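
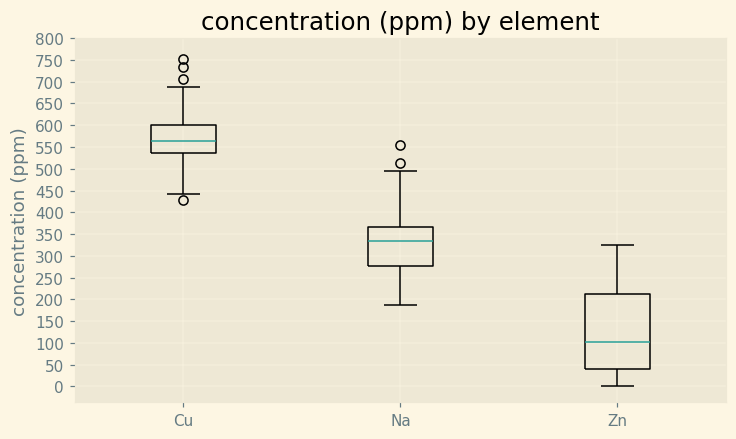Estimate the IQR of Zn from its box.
≈ 150

Q3 ≈ 200, Q1 ≈ 50; IQR ≈ 150.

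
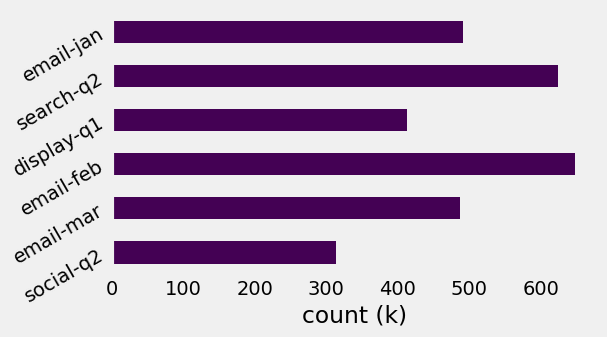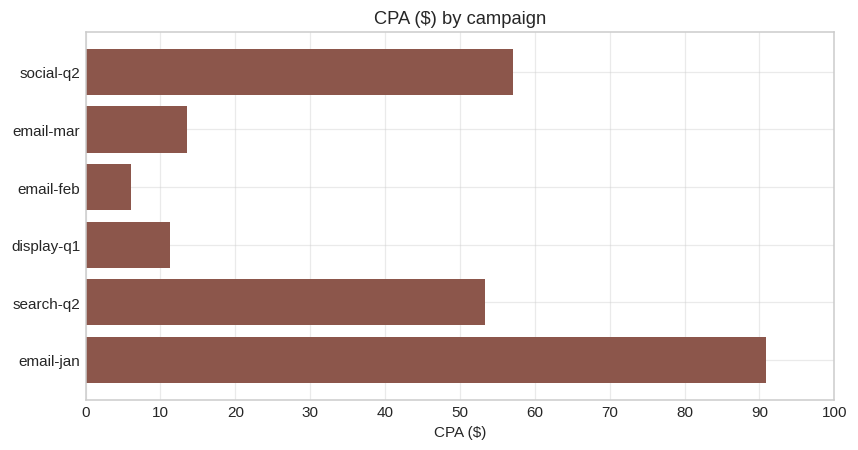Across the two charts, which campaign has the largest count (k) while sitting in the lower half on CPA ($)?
email-feb

Chart 2 median CPA ($) ≈ 30; below-median campaigns: email-mar, email-feb, display-q1. Among those, email-feb has the highest count (k) (≈ 600).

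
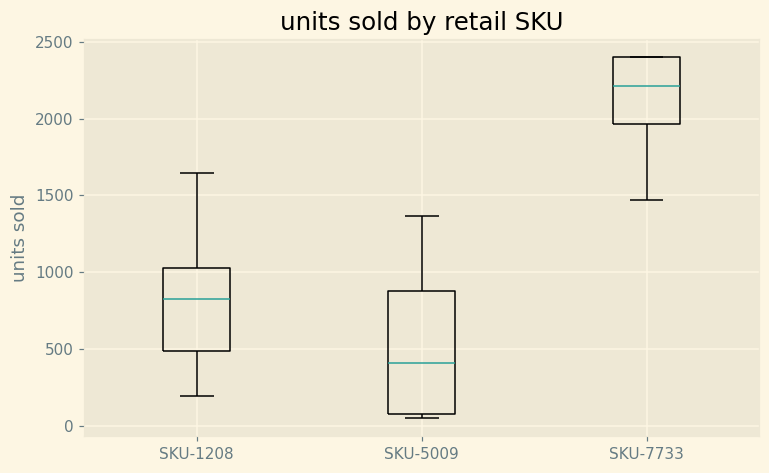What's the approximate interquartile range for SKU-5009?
Q3 ≈ 800, Q1 ≈ 0; IQR ≈ 800.

≈ 800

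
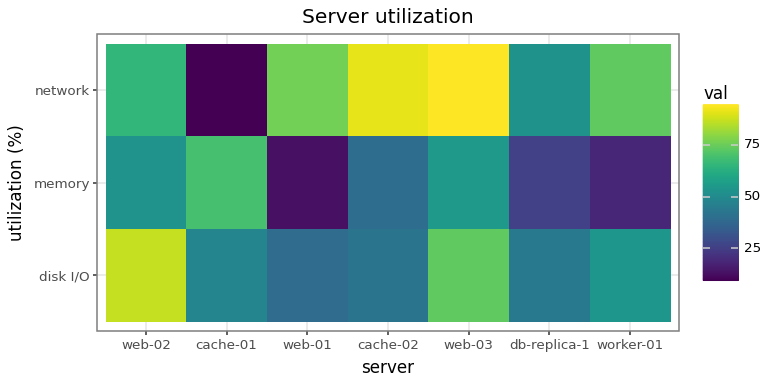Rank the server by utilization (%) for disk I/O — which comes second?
Top 3 for disk I/O: web-02 ≈ 90, web-03 ≈ 70, worker-01 ≈ 50.

web-03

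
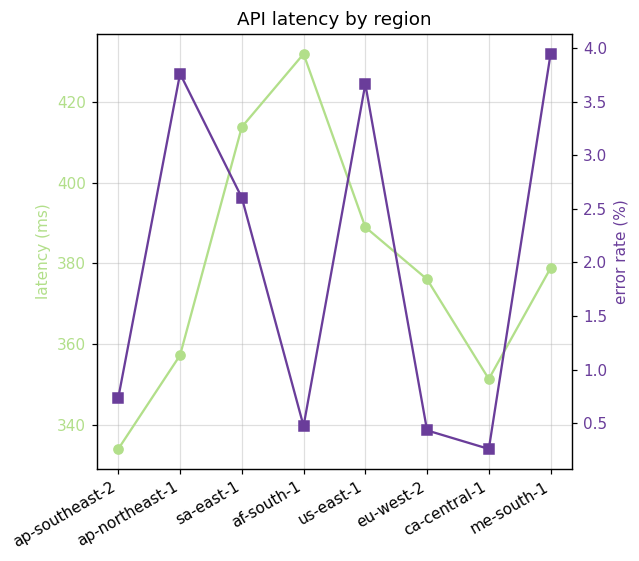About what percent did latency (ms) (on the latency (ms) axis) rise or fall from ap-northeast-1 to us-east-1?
ap-northeast-1 ≈ 360, us-east-1 ≈ 390; (390 − 360) / 360 ≈ +8.3%.

≈ +8.3%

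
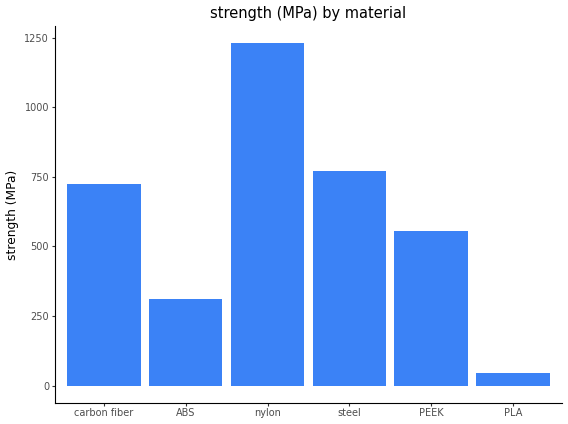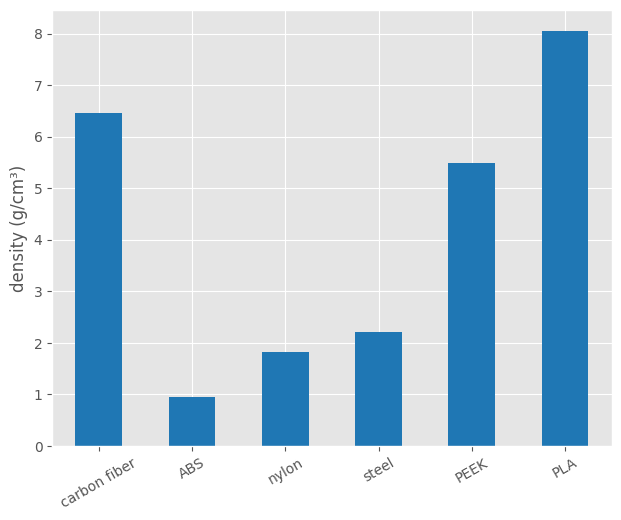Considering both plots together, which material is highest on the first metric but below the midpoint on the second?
nylon

Chart 2 median density (g/cm³) ≈ 4; below-median materials: ABS, nylon, steel. Among those, nylon has the highest strength (MPa) (≈ 1200).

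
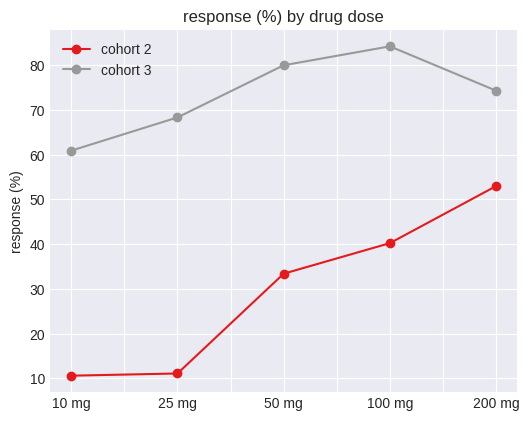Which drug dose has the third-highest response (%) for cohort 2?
Top 4 for cohort 2: 200 mg ≈ 50, 100 mg ≈ 40, 50 mg ≈ 30, 25 mg ≈ 10.

50 mg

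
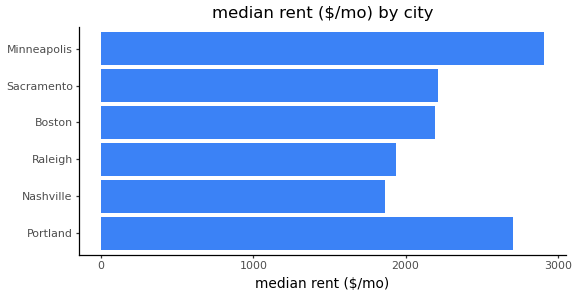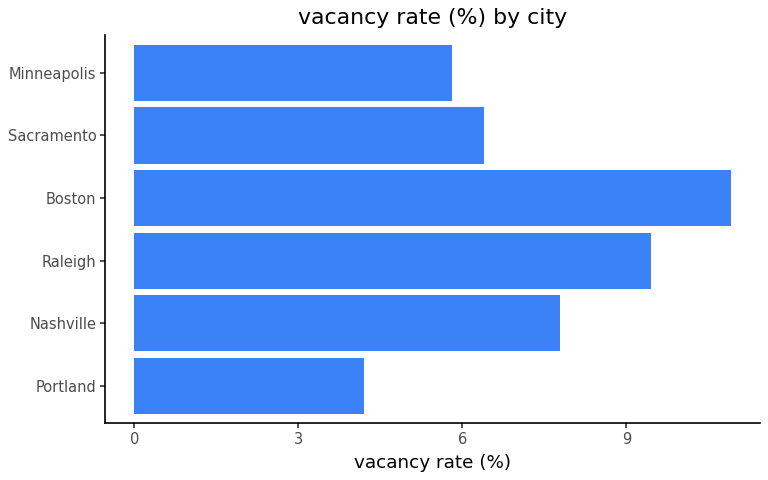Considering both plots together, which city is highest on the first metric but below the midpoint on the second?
Minneapolis

Chart 2 median vacancy rate (%) ≈ 7; below-median cities: Portland, Sacramento, Minneapolis. Among those, Minneapolis has the highest median rent ($/mo) (≈ 3000).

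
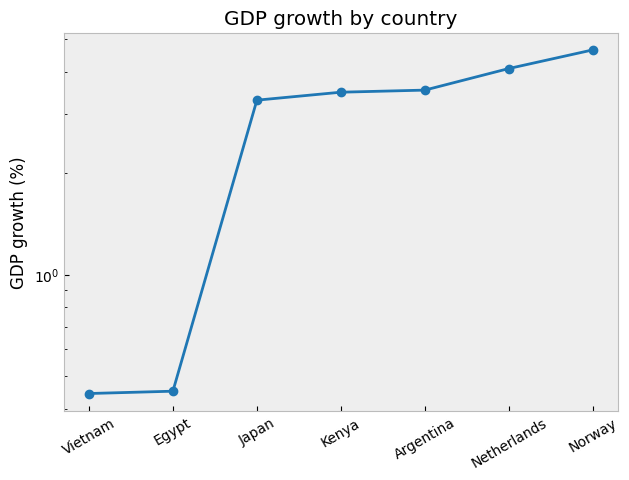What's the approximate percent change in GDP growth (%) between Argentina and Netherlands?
≈ +14.3%

Argentina ≈ 3.5, Netherlands ≈ 4.0; (4.0 − 3.5) / 3.5 ≈ +14.3%.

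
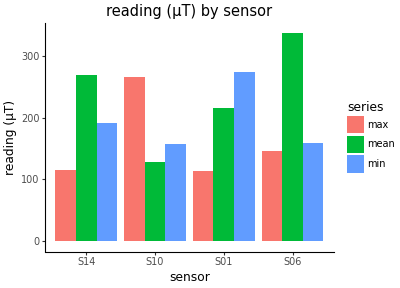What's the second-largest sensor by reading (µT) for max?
Top 3 for max: S10 ≈ 250, S06 ≈ 150, S14 ≈ 100.

S06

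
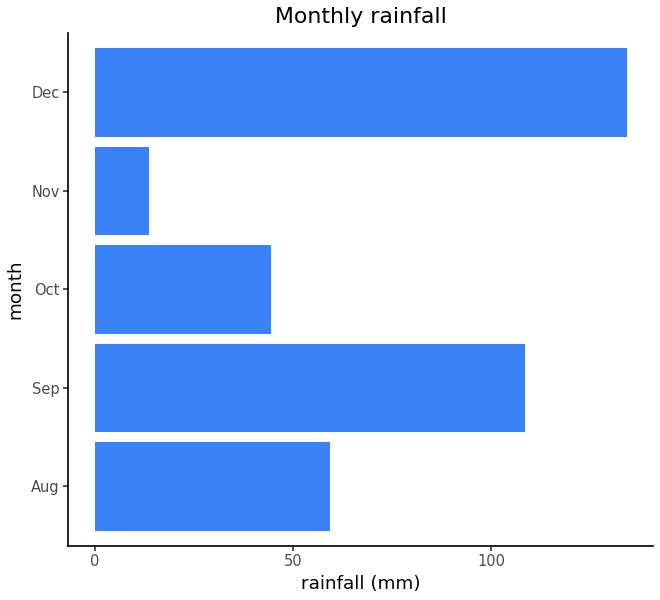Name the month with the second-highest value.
Sep

Top 3: Dec ≈ 140, Sep ≈ 100, Aug ≈ 60.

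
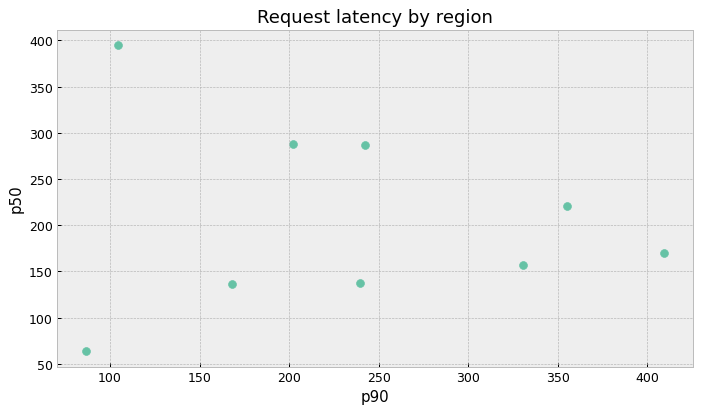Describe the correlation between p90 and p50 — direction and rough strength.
Points are roughly uncorrelated; weak (|r| ≈ 0.1).

no clear correlation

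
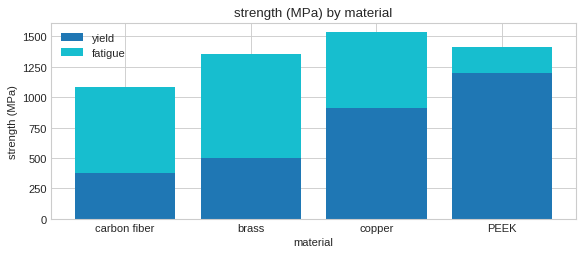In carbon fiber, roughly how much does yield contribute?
yield top ≈ 400, bottom ≈ 0; segment ≈ 400.

≈ 400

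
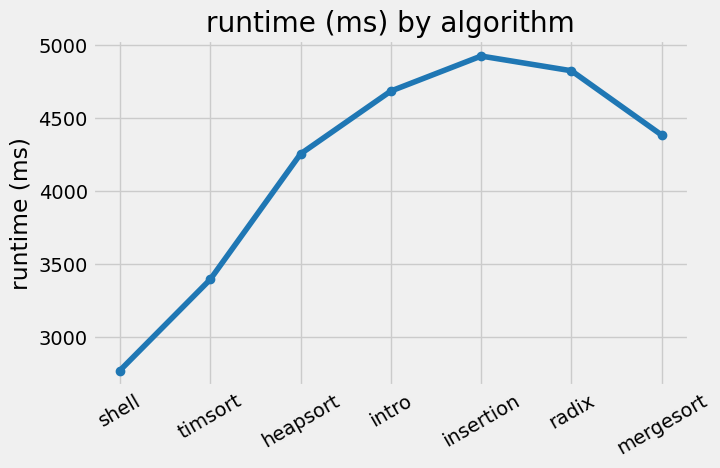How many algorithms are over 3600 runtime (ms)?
5

Above 3600: heapsort, intro, insertion, radix, mergesort.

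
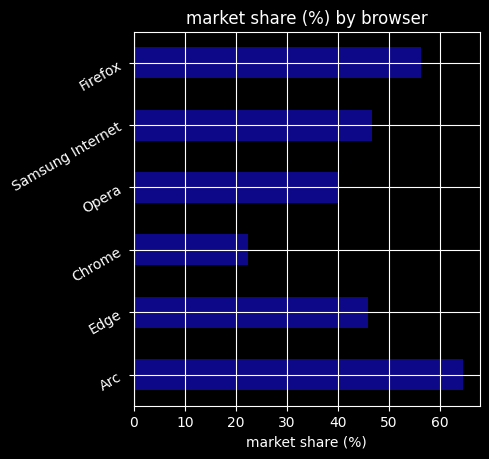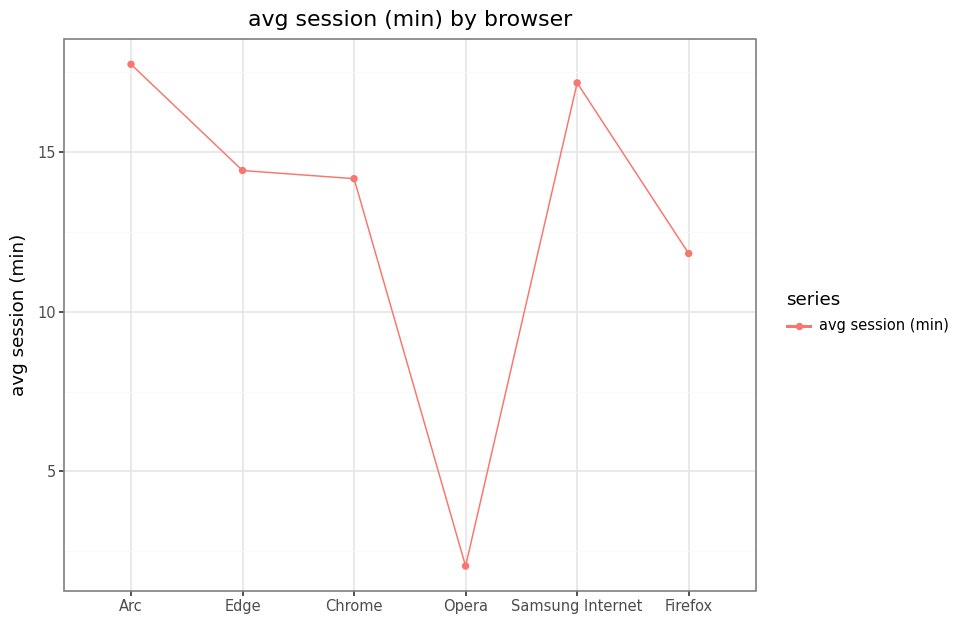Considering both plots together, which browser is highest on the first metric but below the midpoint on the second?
Chart 2 median avg session (min) ≈ 14; below-median browsers: Chrome, Opera, Firefox. Among those, Firefox has the highest market share (%) (≈ 60).

Firefox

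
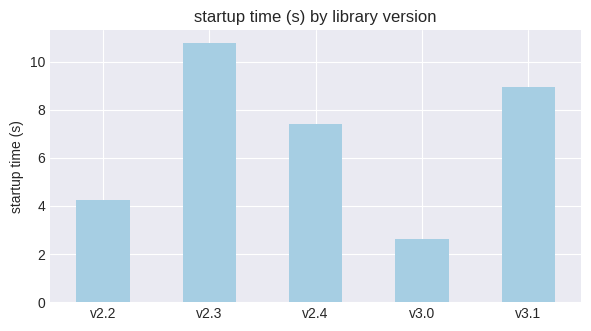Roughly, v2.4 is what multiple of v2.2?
≈ 1.75×

v2.4 ≈ 7, v2.2 ≈ 4; 7/4 ≈ 1.75.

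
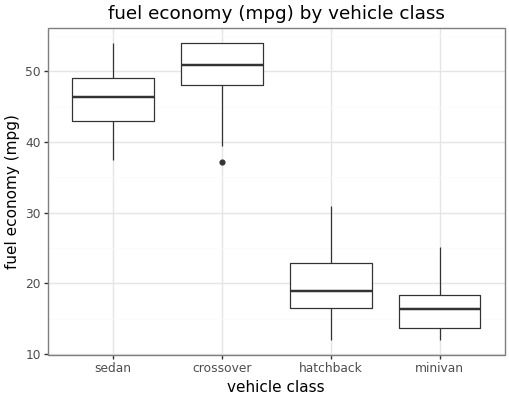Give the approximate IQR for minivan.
Q3 ≈ 20, Q1 ≈ 15; IQR ≈ 5.

≈ 5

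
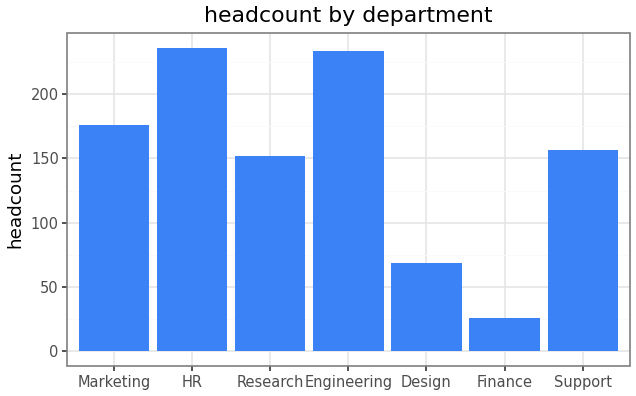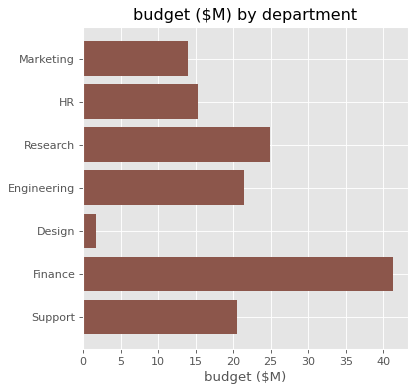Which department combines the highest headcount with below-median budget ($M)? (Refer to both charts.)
HR

Chart 2 median budget ($M) ≈ 20; below-median departments: Marketing, HR, Design. Among those, HR has the highest headcount (≈ 225).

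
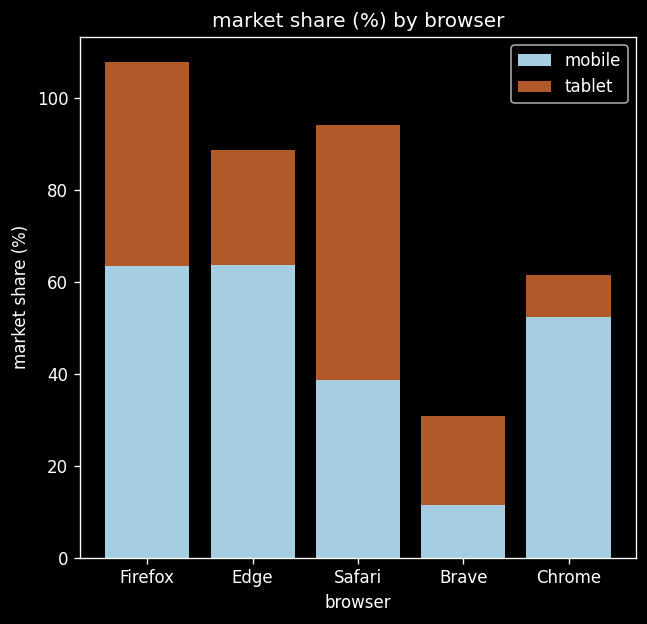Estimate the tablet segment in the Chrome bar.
tablet top ≈ 60, bottom ≈ 50; segment ≈ 10.

≈ 10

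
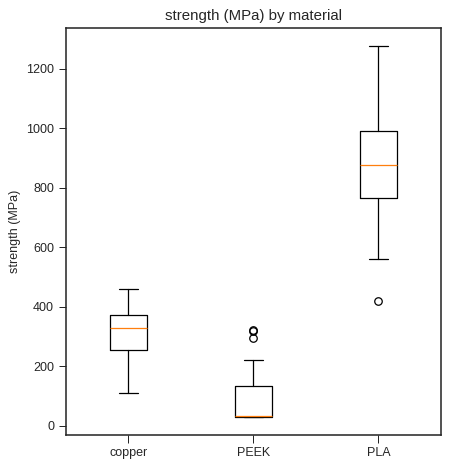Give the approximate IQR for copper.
≈ 100

Q3 ≈ 400, Q1 ≈ 300; IQR ≈ 100.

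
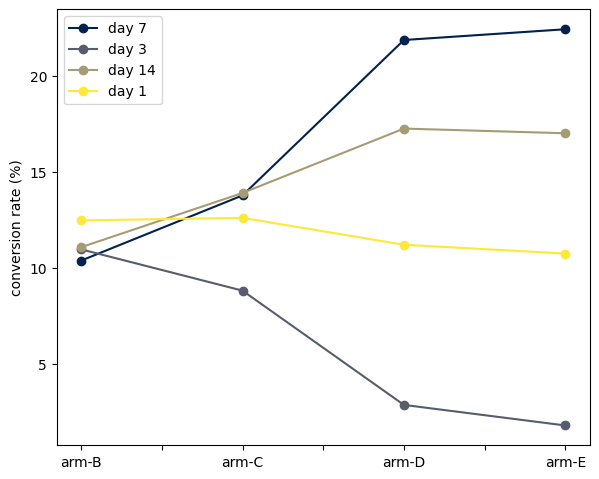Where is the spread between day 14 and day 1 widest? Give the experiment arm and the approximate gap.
arm-E: day 14 ≈ 18, day 1 ≈ 10 → gap ≈ 8. Next-largest (arm-D) is only ≈ 6.

arm-E, ≈ 8 %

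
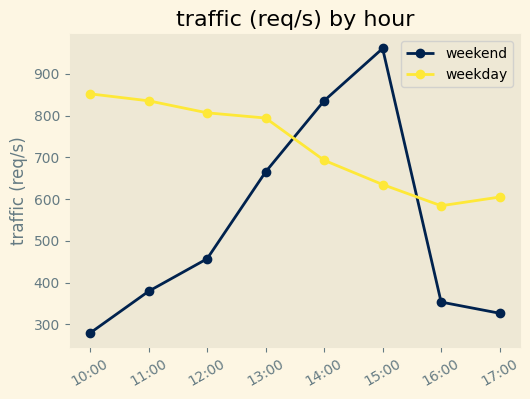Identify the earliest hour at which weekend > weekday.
14:00

13:00: weekend ≈ 700 vs weekday ≈ 800 (not yet); 14:00: weekend ≈ 800 vs weekday ≈ 700 (first crossover).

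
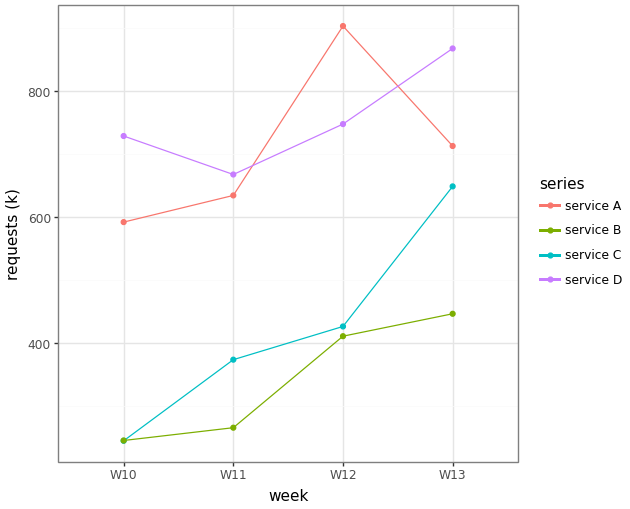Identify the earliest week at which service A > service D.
W11: service A ≈ 600 vs service D ≈ 700 (not yet); W12: service A ≈ 900 vs service D ≈ 700 (first crossover).

W12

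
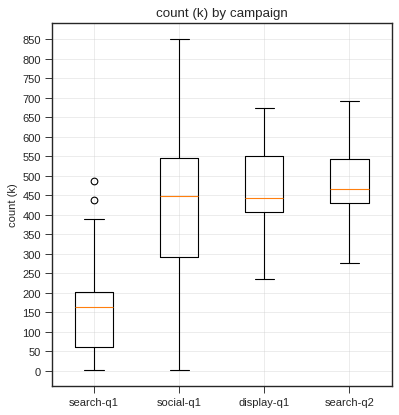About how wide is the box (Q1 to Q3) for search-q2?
≈ 100

Q3 ≈ 550, Q1 ≈ 450; IQR ≈ 100.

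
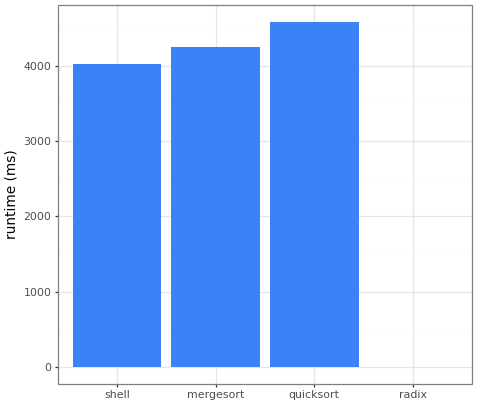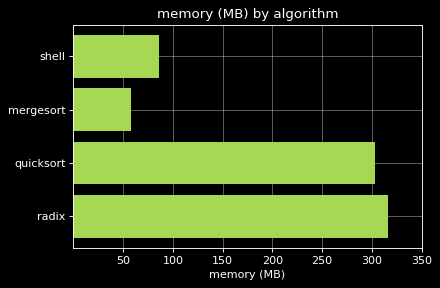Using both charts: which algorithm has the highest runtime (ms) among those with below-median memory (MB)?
mergesort

Chart 2 median memory (MB) ≈ 200; below-median algorithms: shell, mergesort. Among those, mergesort has the highest runtime (ms) (≈ 4500).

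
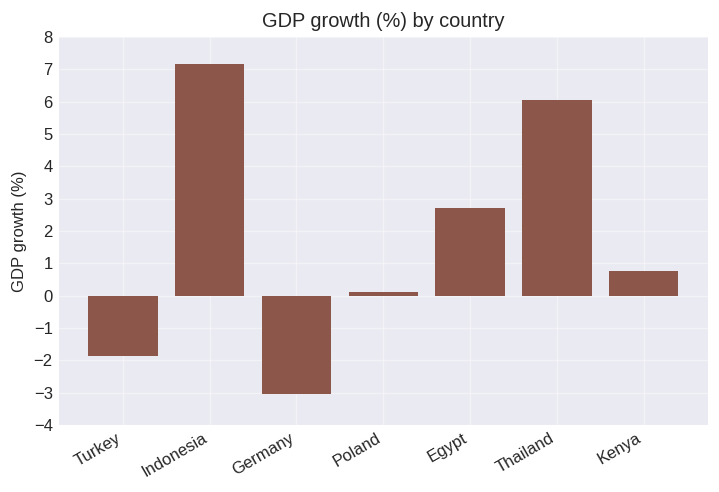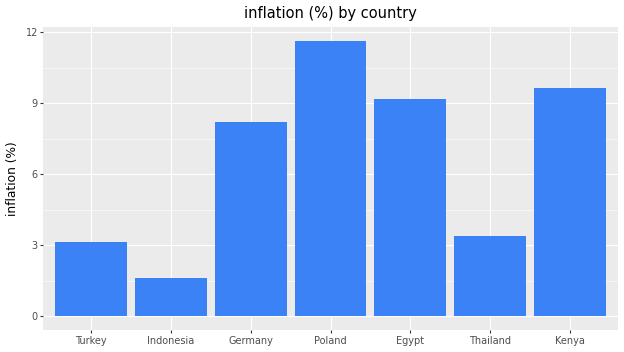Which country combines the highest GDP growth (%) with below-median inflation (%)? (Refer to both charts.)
Indonesia

Chart 2 median inflation (%) ≈ 8; below-median countries: Turkey, Indonesia, Thailand. Among those, Indonesia has the highest GDP growth (%) (≈ 7).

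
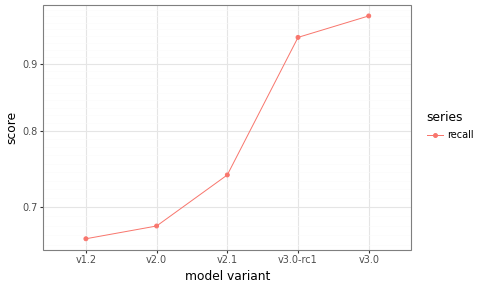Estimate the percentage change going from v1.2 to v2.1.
≈ +15.4%

v1.2 ≈ 0.65, v2.1 ≈ 0.75; (0.75 − 0.65) / 0.65 ≈ +15.4%.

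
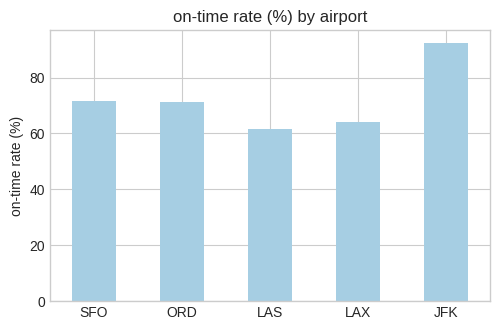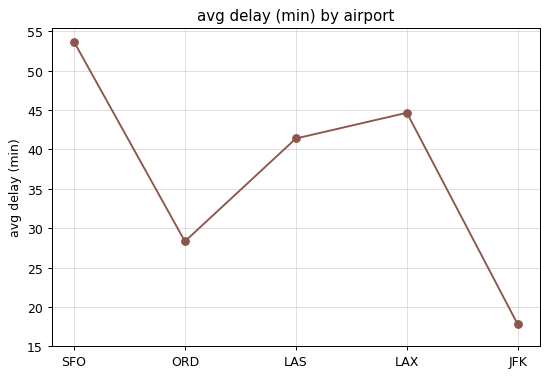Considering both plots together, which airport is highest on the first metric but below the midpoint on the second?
JFK

Chart 2 median avg delay (min) ≈ 40; below-median airports: ORD, JFK. Among those, JFK has the highest on-time rate (%) (≈ 90).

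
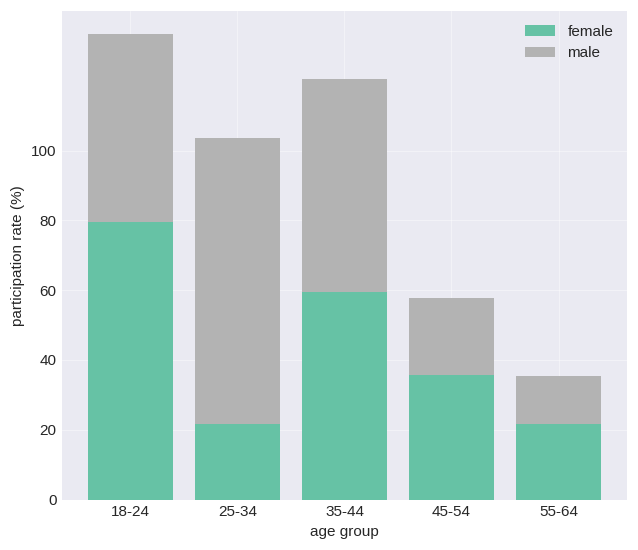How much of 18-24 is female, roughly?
female top ≈ 80, bottom ≈ 0; segment ≈ 80.

≈ 80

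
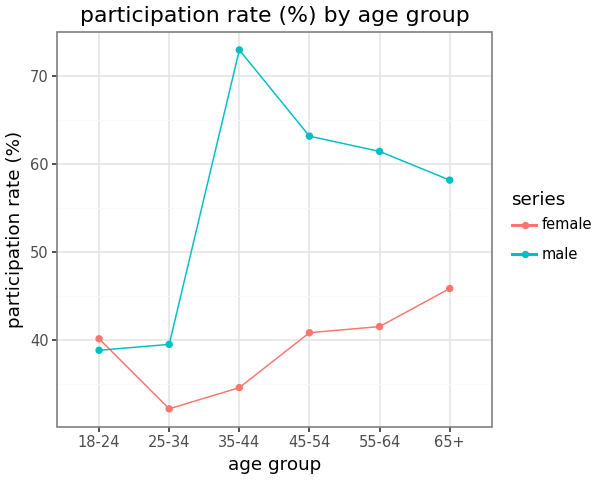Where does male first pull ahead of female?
18-24: male ≈ 40 vs female ≈ 40 (not yet); 25-34: male ≈ 40 vs female ≈ 30 (first crossover).

25-34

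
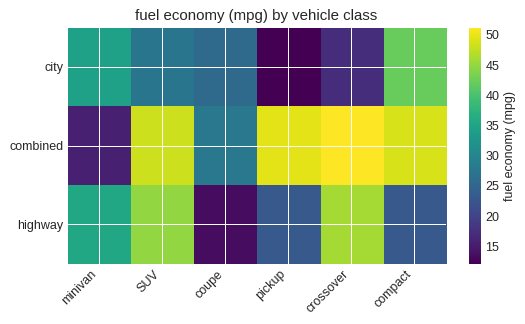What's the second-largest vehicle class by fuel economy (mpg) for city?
minivan

Top 3 for city: compact ≈ 40, minivan ≈ 35, SUV ≈ 25.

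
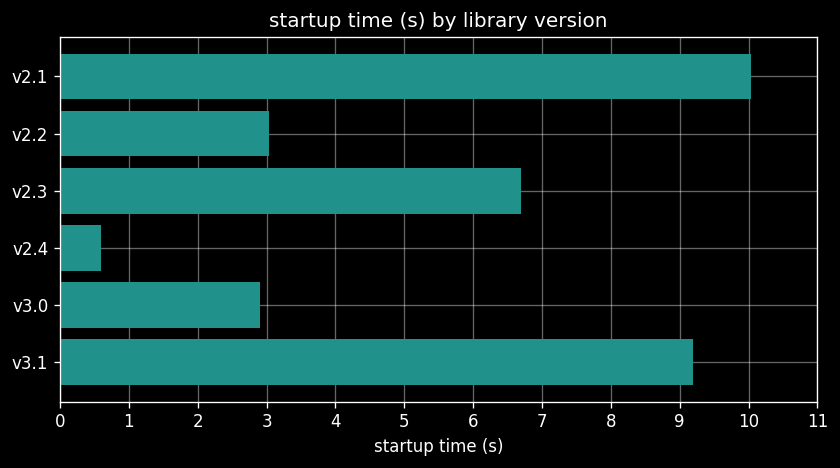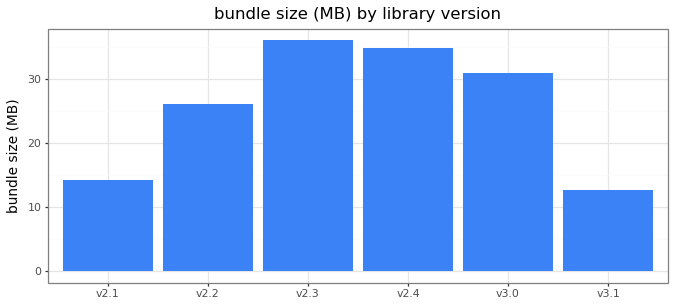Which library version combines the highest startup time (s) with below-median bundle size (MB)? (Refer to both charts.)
v2.1

Chart 2 median bundle size (MB) ≈ 30; below-median library versions: v2.1, v2.2, v3.1. Among those, v2.1 has the highest startup time (s) (≈ 10).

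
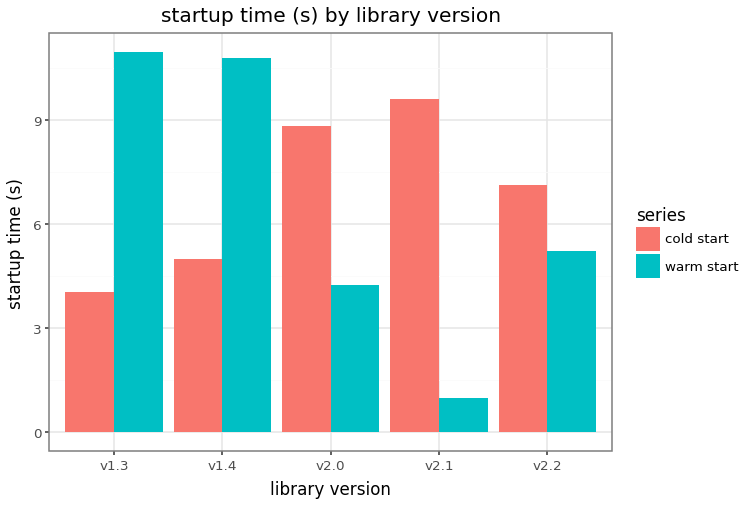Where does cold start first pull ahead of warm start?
v2.0

v1.4: cold start ≈ 5 vs warm start ≈ 11 (not yet); v2.0: cold start ≈ 9 vs warm start ≈ 4 (first crossover).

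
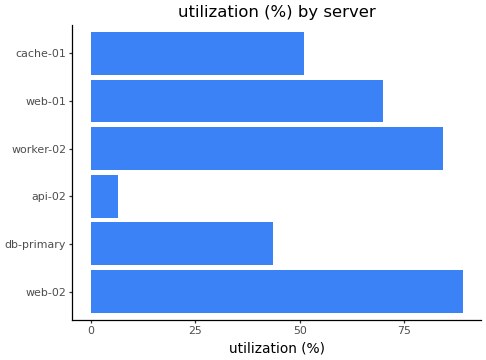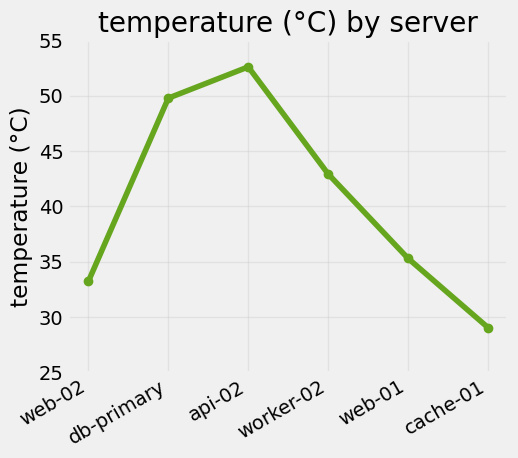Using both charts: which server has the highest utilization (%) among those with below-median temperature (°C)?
web-02

Chart 2 median temperature (°C) ≈ 40; below-median servers: web-02, web-01, cache-01. Among those, web-02 has the highest utilization (%) (≈ 90).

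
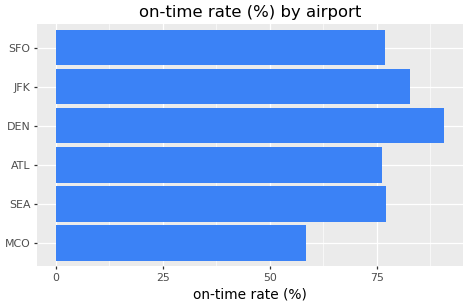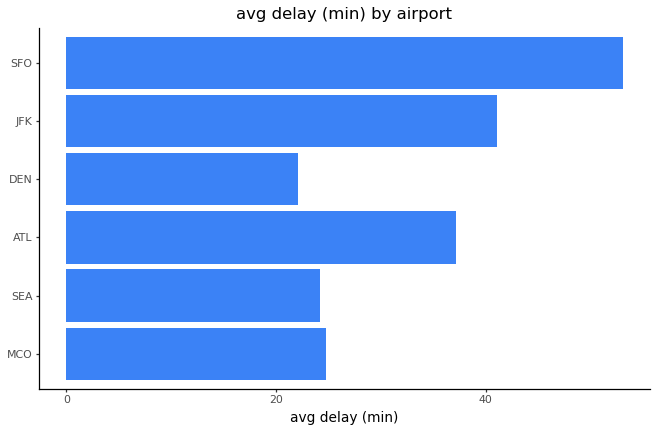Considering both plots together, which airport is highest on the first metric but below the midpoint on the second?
DEN

Chart 2 median avg delay (min) ≈ 30; below-median airports: MCO, SEA, DEN. Among those, DEN has the highest on-time rate (%) (≈ 90).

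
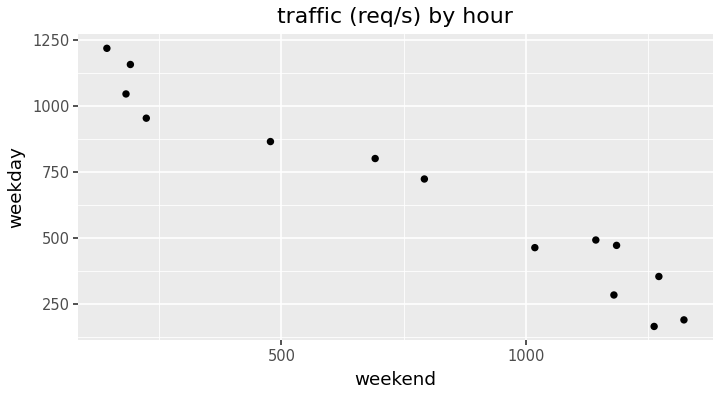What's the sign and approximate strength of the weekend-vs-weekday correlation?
Points are negatively correlated; strong (|r| ≈ 1.0).

negative, strong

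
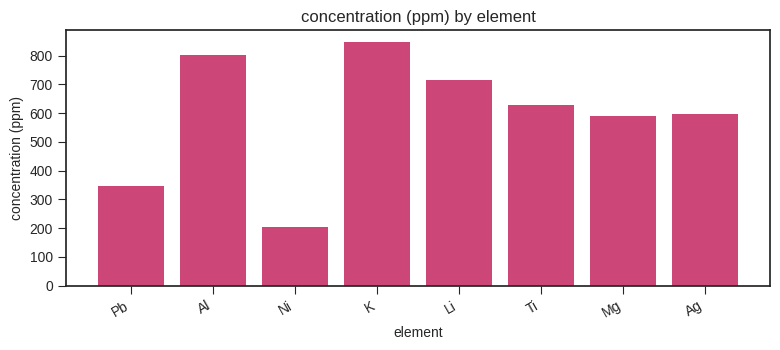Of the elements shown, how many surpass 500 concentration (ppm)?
6

Above 500: Al, K, Li, Ti, Mg, Ag.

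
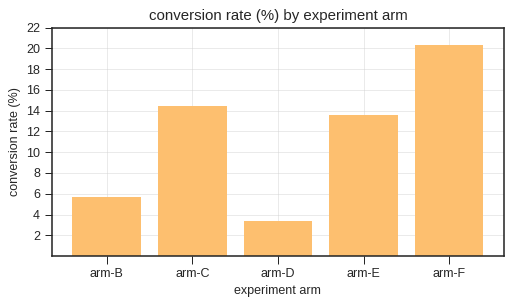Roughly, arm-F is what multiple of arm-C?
arm-F ≈ 20, arm-C ≈ 14; 20/14 ≈ 1.43.

≈ 1.43×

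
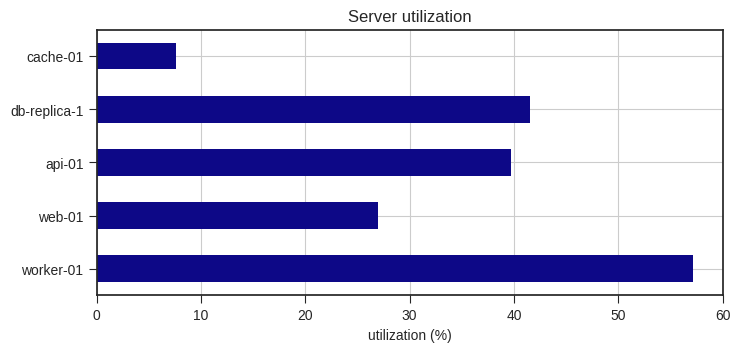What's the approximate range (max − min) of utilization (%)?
≈ 45

Max worker-01 ≈ 55, min cache-01 ≈ 10; range ≈ 45.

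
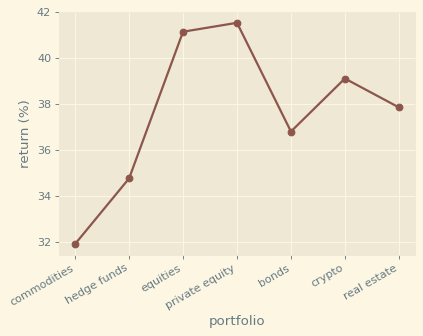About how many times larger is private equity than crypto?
private equity ≈ 42, crypto ≈ 39; 42/39 ≈ 1.08.

≈ 1.08×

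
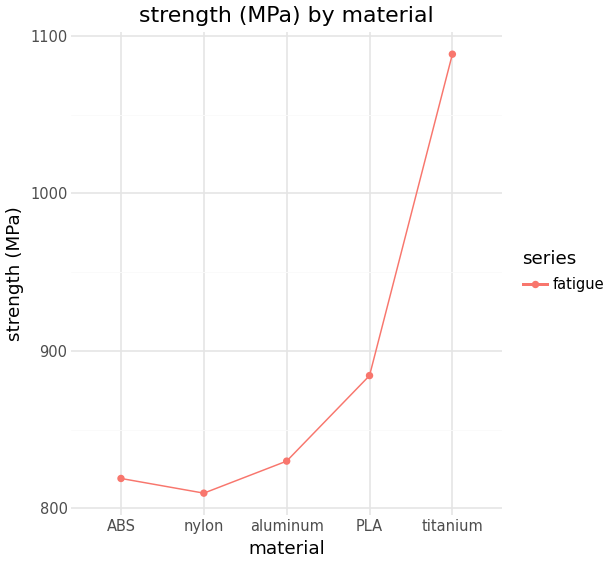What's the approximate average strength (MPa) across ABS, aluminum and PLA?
(825 + 825 + 875) / 3 ≈ 842.

≈ 842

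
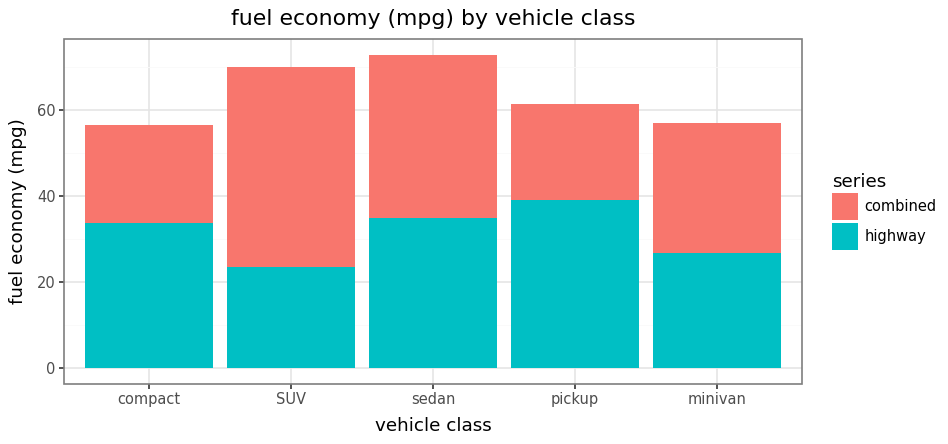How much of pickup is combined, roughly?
≈ 20

combined top ≈ 60, bottom ≈ 40; segment ≈ 20.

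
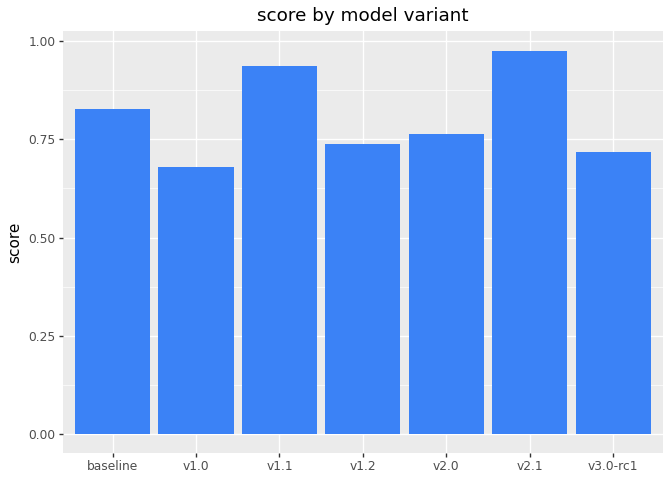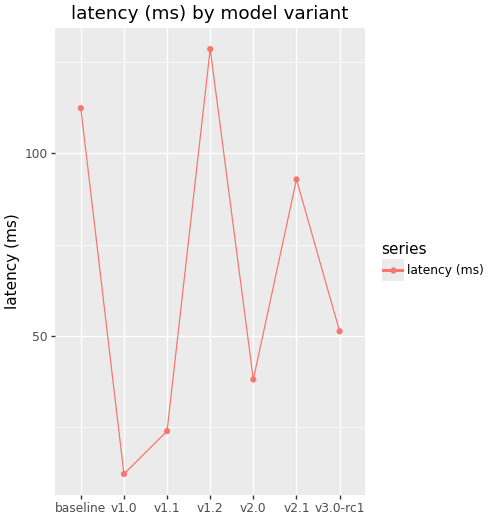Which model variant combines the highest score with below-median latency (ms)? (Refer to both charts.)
Chart 2 median latency (ms) ≈ 60; below-median model variants: v1.0, v1.1, v2.0. Among those, v1.1 has the highest score (≈ 0.9).

v1.1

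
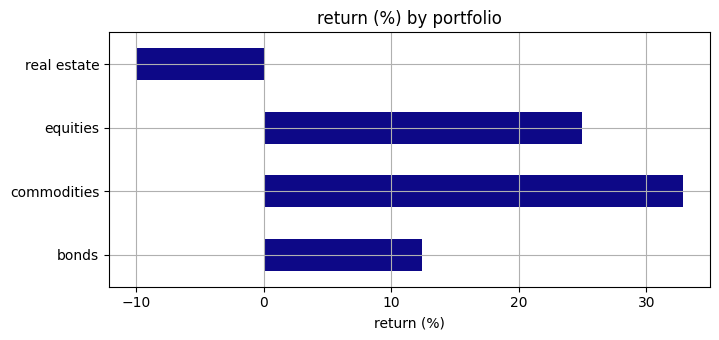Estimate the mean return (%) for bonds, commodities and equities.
(10 + 35 + 25) / 3 ≈ 23.

≈ 23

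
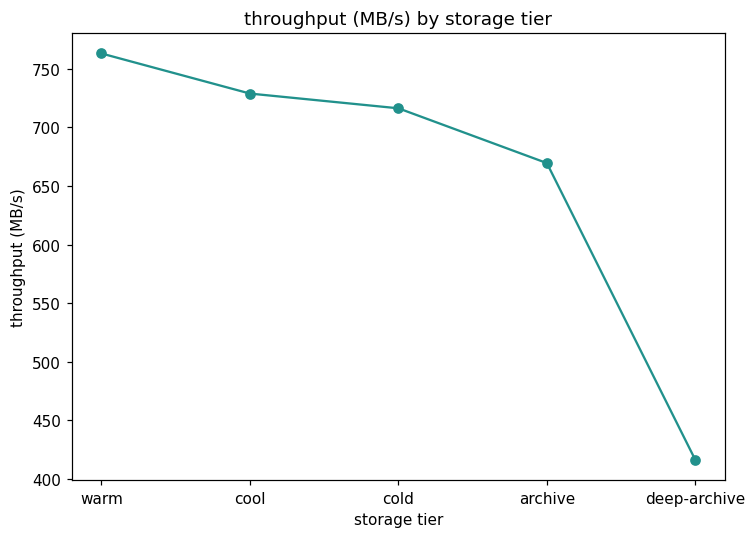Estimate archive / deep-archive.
≈ 1.62×

archive ≈ 650, deep-archive ≈ 400; 650/400 ≈ 1.62.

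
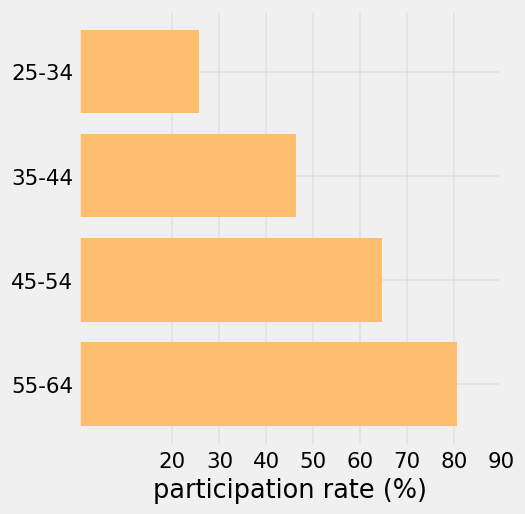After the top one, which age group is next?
45-54

Top 3: 55-64 ≈ 80, 45-54 ≈ 60, 35-44 ≈ 50.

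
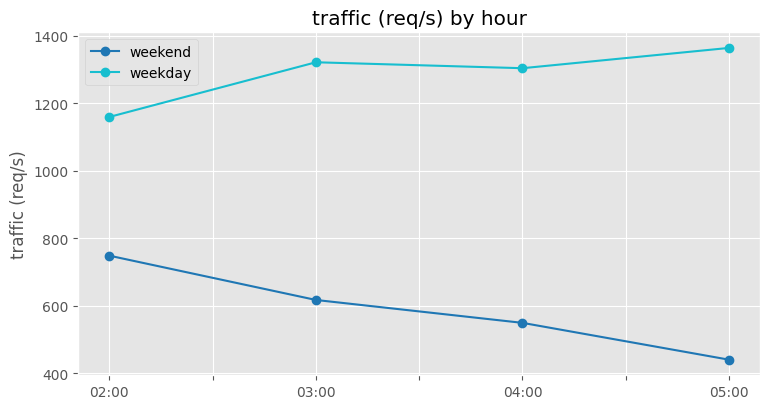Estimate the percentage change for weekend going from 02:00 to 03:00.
≈ -14.3%

02:00 ≈ 700, 03:00 ≈ 600; (600 − 700) / 700 ≈ -14.3%.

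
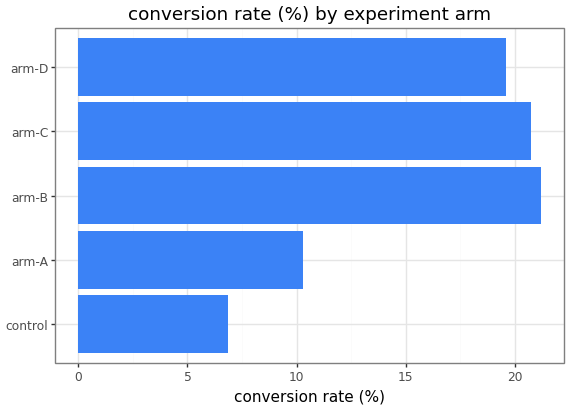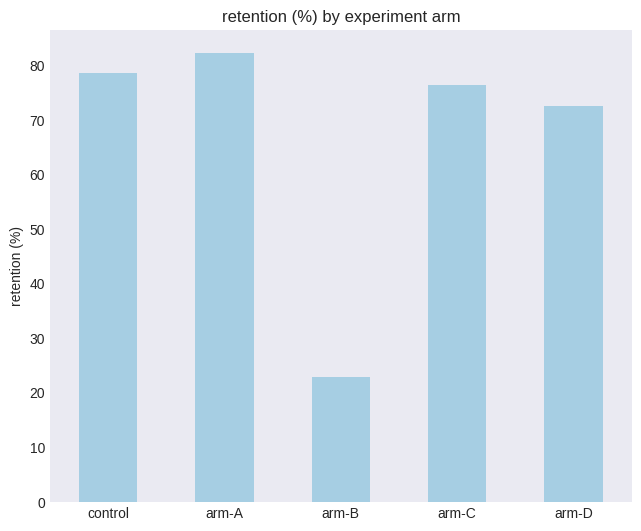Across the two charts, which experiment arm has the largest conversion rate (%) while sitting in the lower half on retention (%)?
arm-B

Chart 2 median retention (%) ≈ 80; below-median experiment arms: arm-B, arm-D. Among those, arm-B has the highest conversion rate (%) (≈ 22).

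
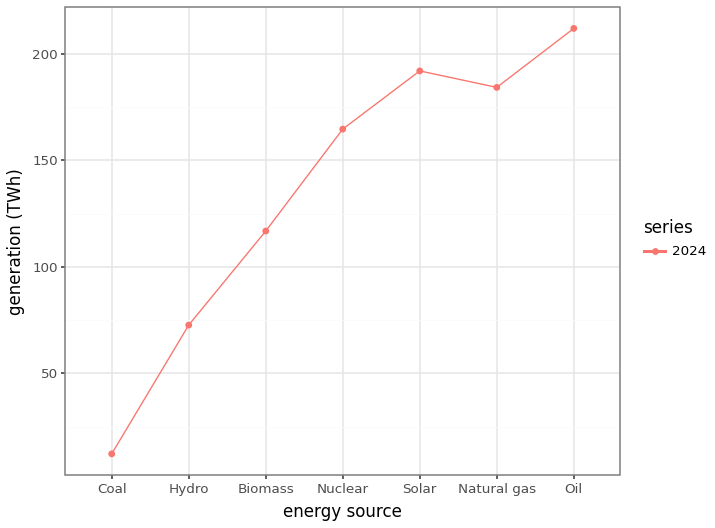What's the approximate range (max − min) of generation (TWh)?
Max Oil ≈ 220, min Coal ≈ 20; range ≈ 200.

≈ 200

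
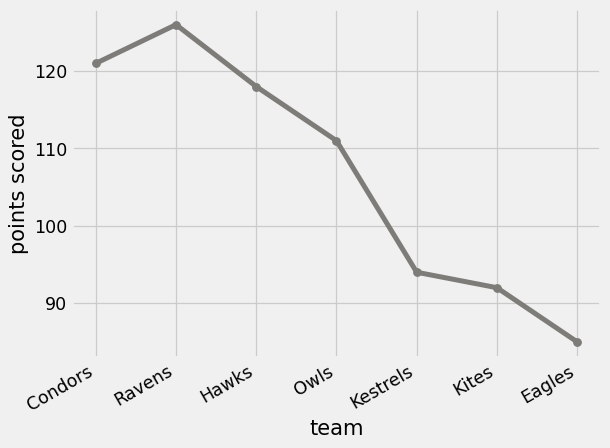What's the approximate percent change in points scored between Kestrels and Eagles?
≈ -10.5%

Kestrels ≈ 95, Eagles ≈ 85; (85 − 95) / 95 ≈ -10.5%.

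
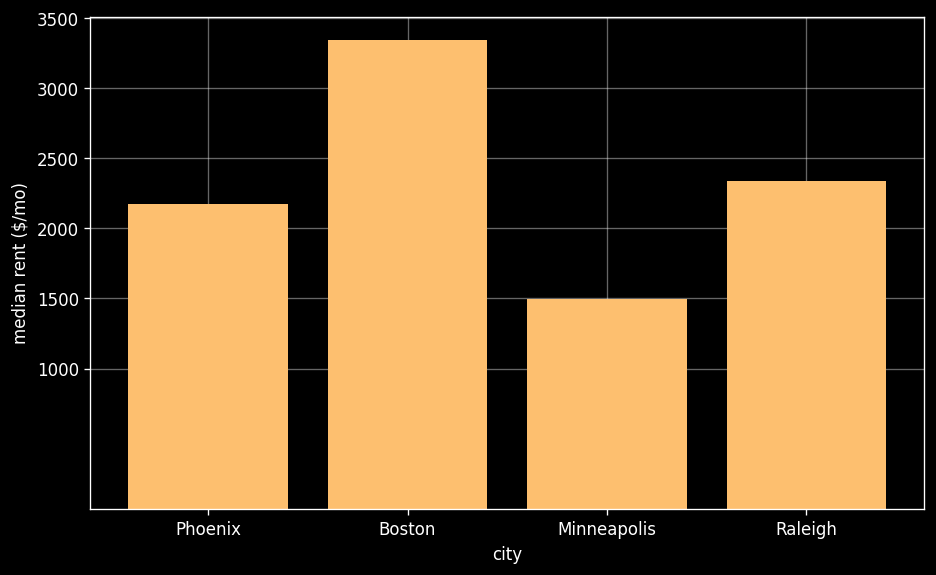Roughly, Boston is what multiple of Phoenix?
≈ 1.75×

Boston ≈ 3500, Phoenix ≈ 2000; 3500/2000 ≈ 1.75.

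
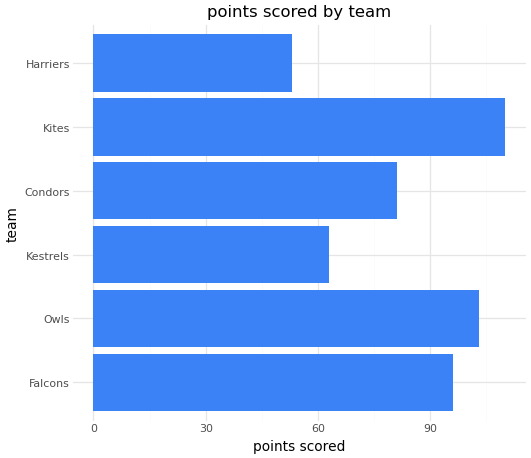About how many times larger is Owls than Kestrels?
≈ 1.67×

Owls ≈ 100, Kestrels ≈ 60; 100/60 ≈ 1.67.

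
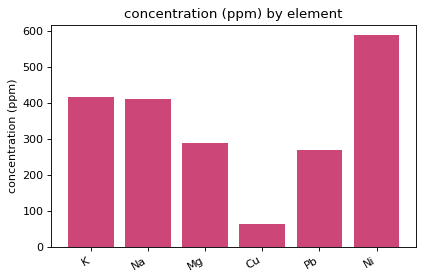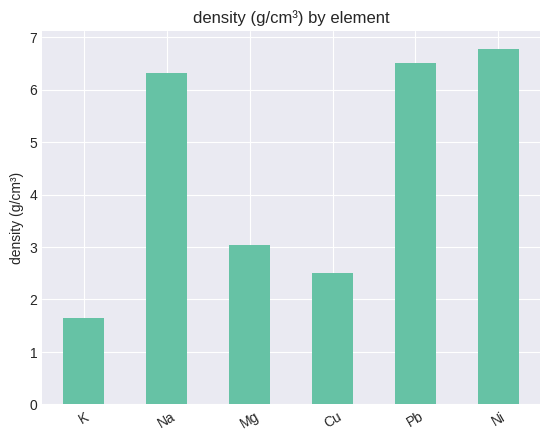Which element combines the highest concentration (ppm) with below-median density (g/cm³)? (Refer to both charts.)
K

Chart 2 median density (g/cm³) ≈ 5; below-median elements: K, Mg, Cu. Among those, K has the highest concentration (ppm) (≈ 400).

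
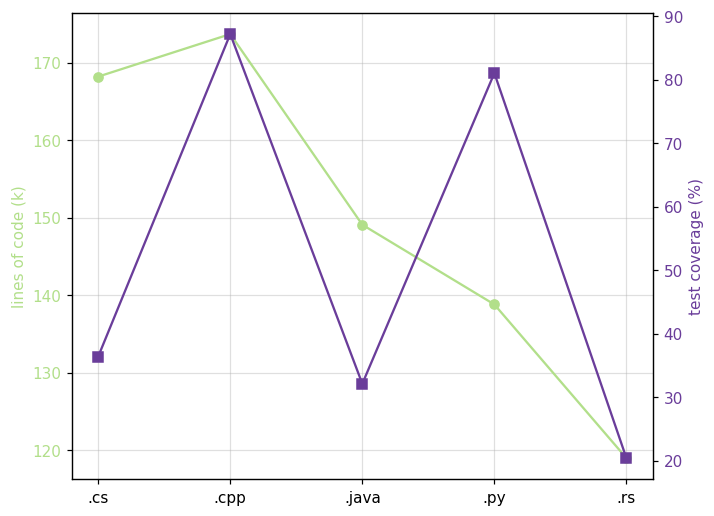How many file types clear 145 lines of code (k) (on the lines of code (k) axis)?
3

Above 145: .cs, .cpp, .java.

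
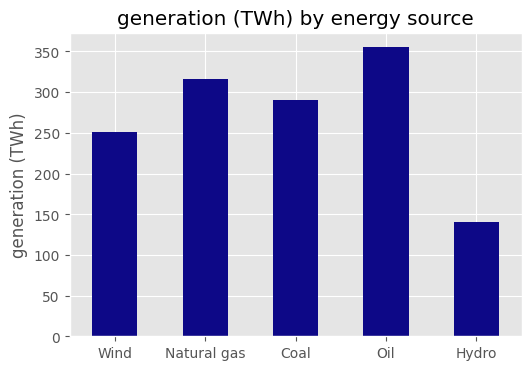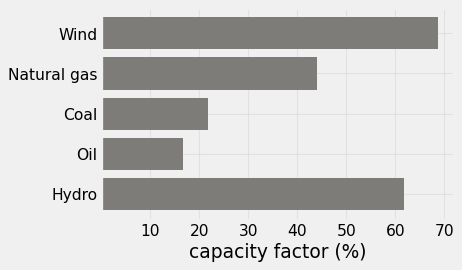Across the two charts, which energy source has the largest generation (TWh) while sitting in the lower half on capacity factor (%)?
Oil

Chart 2 median capacity factor (%) ≈ 40; below-median energy sources: Coal, Oil. Among those, Oil has the highest generation (TWh) (≈ 350).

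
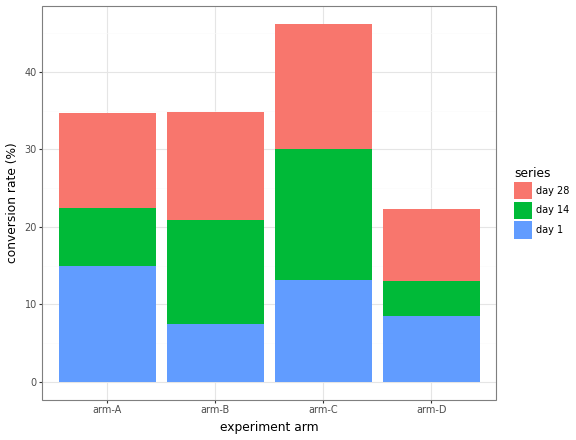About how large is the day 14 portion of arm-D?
≈ 5

day 14 top ≈ 15, bottom ≈ 10; segment ≈ 5.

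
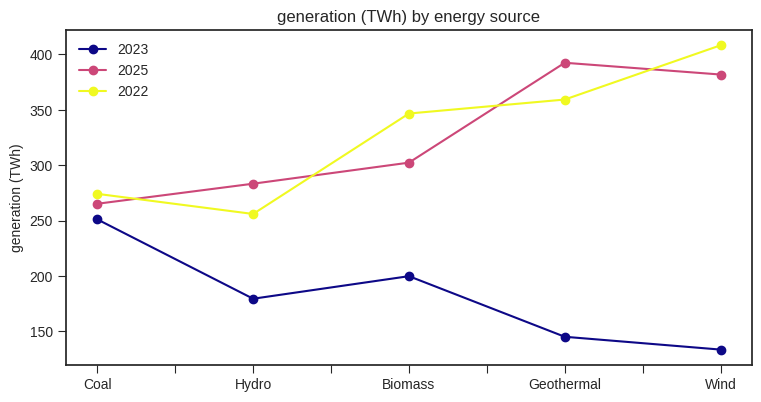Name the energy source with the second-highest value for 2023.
Biomass

Top 3 for 2023: Coal ≈ 250, Biomass ≈ 200, Hydro ≈ 175.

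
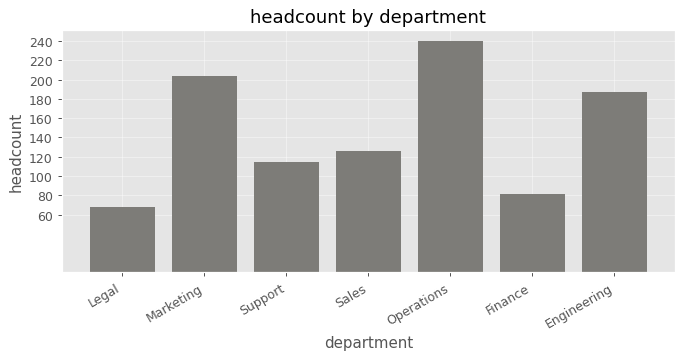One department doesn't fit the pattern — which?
Operations ≈ 240; the rest sit between ≈ 60 and ≈ 200.

Operations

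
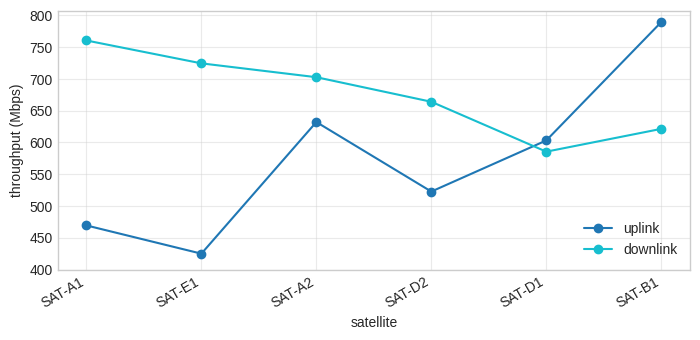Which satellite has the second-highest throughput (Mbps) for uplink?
SAT-A2

Top 3 for uplink: SAT-B1 ≈ 800, SAT-A2 ≈ 650, SAT-D1 ≈ 600.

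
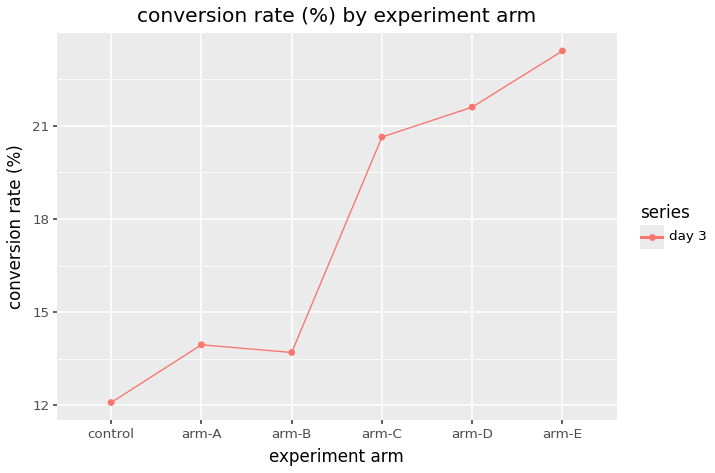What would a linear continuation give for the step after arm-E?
≈ 24

Last three: 21, 22, 23 → slope ≈ 1/step → next ≈ 24.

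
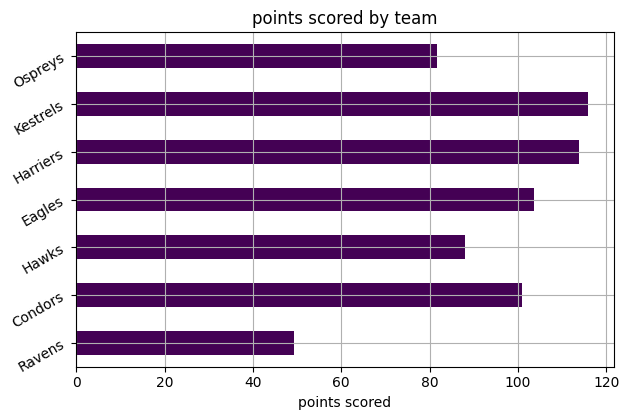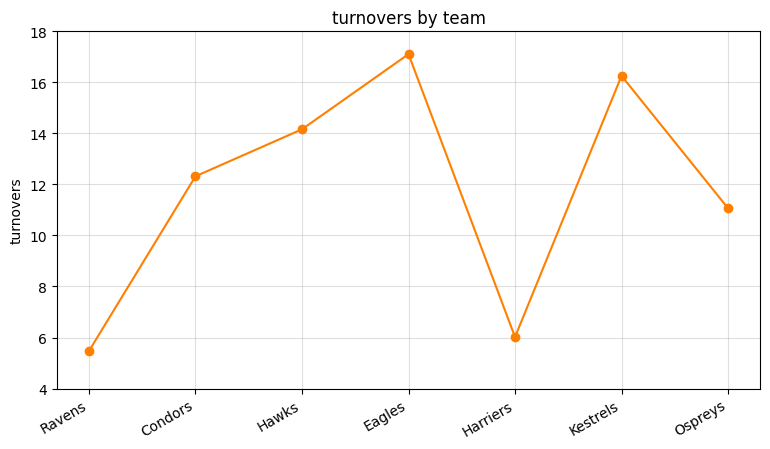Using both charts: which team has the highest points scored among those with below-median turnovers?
Harriers

Chart 2 median turnovers ≈ 12; below-median teams: Ravens, Harriers, Ospreys. Among those, Harriers has the highest points scored (≈ 120).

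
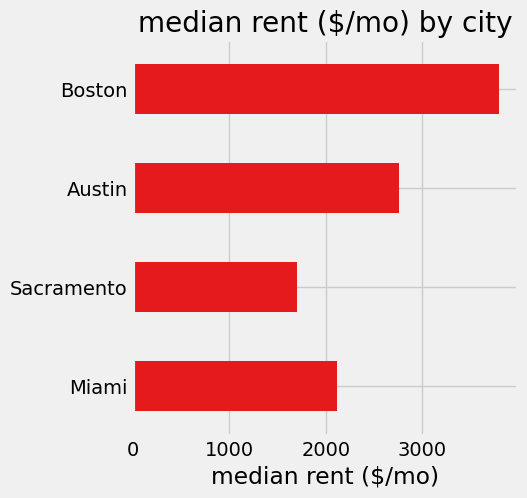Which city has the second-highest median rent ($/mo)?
Top 3: Boston ≈ 4000, Austin ≈ 3000, Miami ≈ 2000.

Austin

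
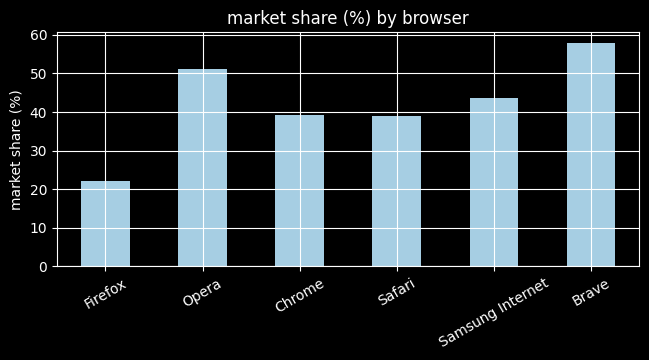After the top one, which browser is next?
Top 3: Brave ≈ 60, Opera ≈ 50, Samsung Internet ≈ 45.

Opera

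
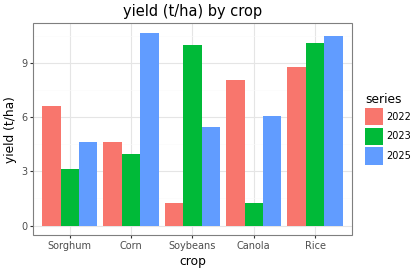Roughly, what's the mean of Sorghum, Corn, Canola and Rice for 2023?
(3 + 4 + 1 + 10) / 4 ≈ 4.

≈ 4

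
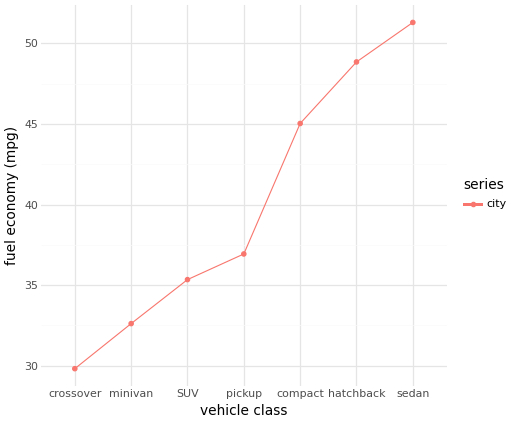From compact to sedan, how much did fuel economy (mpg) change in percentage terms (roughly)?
compact ≈ 46, sedan ≈ 52; (52 − 46) / 46 ≈ +13%.

≈ +13%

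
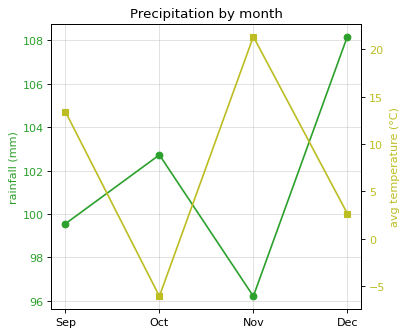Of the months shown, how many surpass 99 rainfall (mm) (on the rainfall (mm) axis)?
3

Above 99: Sep, Oct, Dec.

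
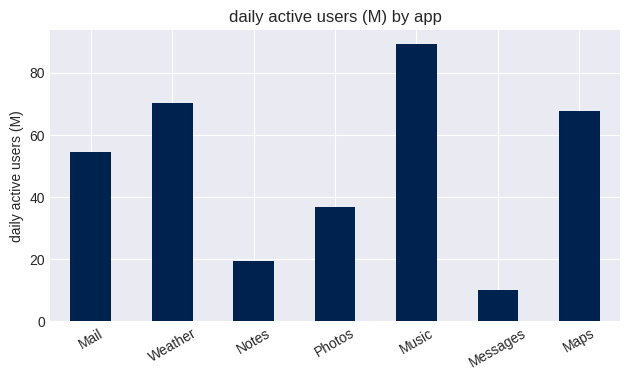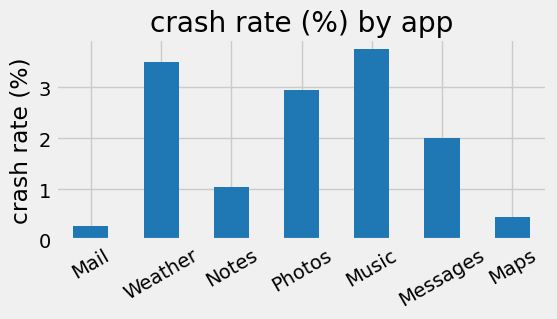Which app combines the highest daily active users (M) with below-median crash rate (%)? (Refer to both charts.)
Chart 2 median crash rate (%) ≈ 2; below-median apps: Mail, Notes, Maps. Among those, Maps has the highest daily active users (M) (≈ 70).

Maps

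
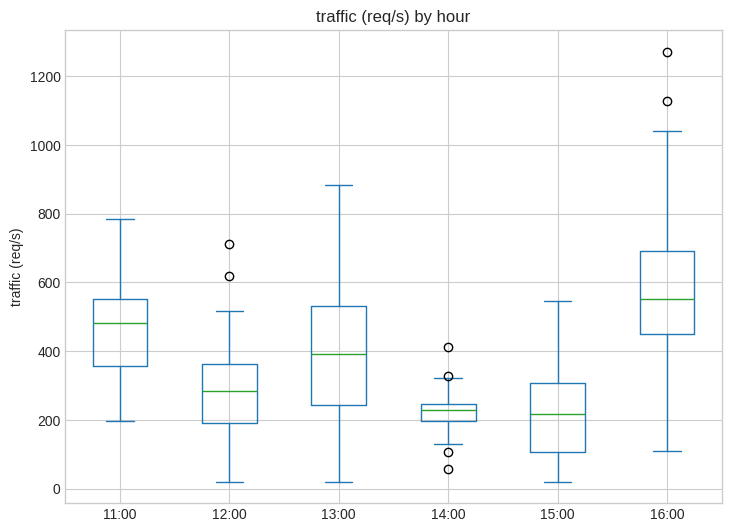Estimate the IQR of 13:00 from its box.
Q3 ≈ 550, Q1 ≈ 250; IQR ≈ 300.

≈ 300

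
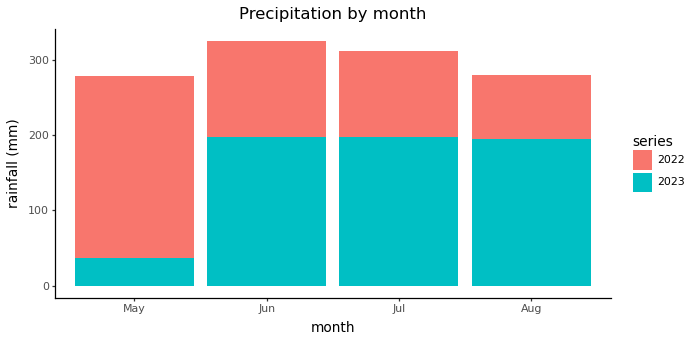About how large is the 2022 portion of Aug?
≈ 100

2022 top ≈ 300, bottom ≈ 200; segment ≈ 100.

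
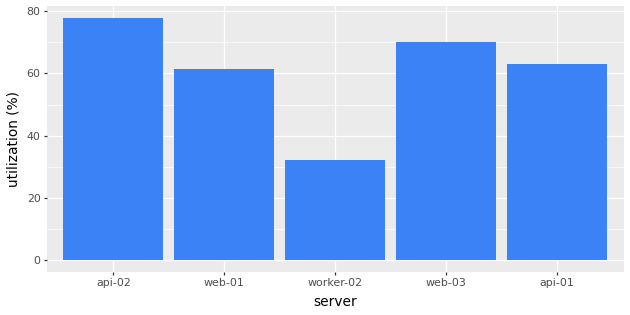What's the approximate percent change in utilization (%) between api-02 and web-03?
api-02 ≈ 80, web-03 ≈ 70; (70 − 80) / 80 ≈ -12.5%.

≈ -12.5%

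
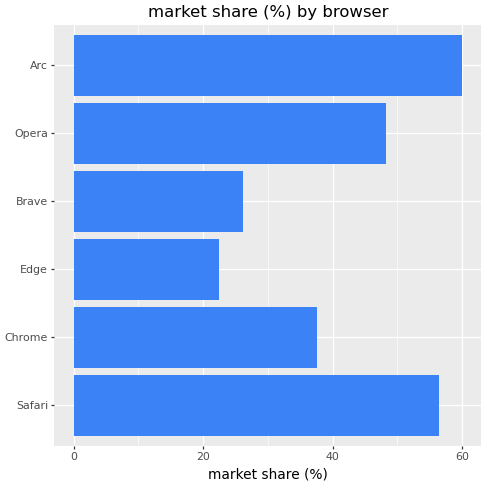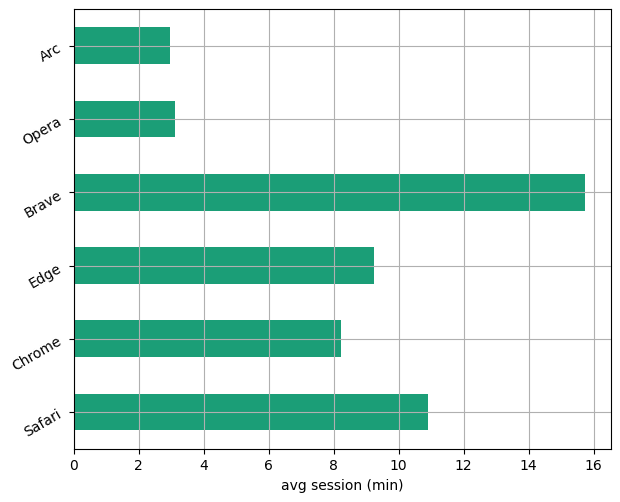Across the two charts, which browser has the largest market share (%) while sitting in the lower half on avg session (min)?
Arc

Chart 2 median avg session (min) ≈ 8; below-median browsers: Chrome, Opera, Arc. Among those, Arc has the highest market share (%) (≈ 60).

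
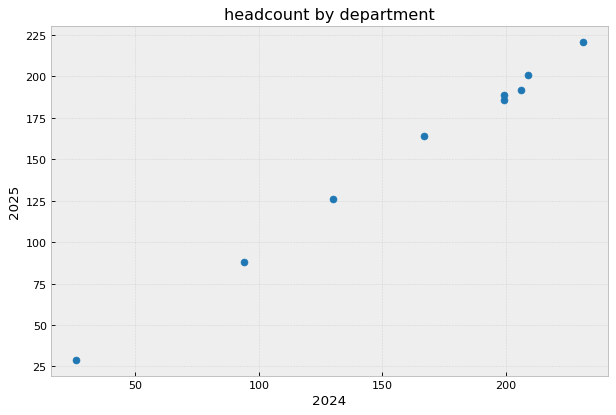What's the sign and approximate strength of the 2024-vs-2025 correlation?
Points are positively correlated; strong (|r| ≈ 1.0).

positive, strong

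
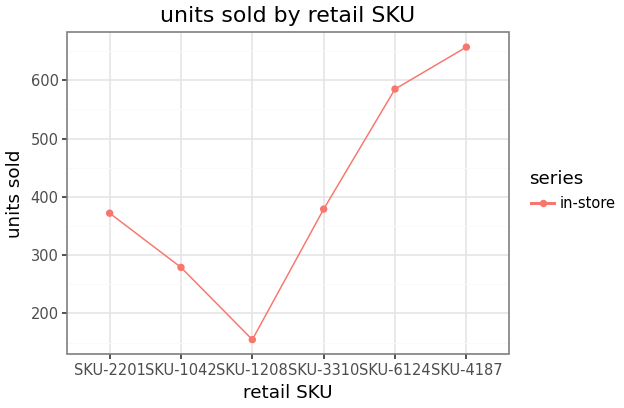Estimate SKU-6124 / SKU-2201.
SKU-6124 ≈ 600, SKU-2201 ≈ 350; 600/350 ≈ 1.71.

≈ 1.71×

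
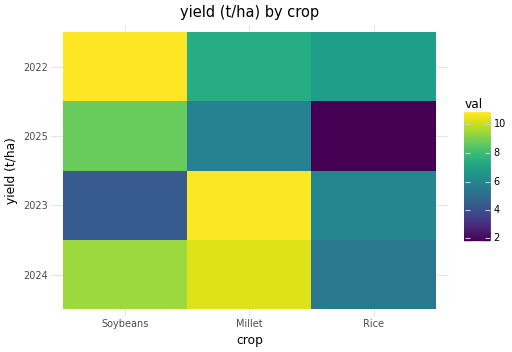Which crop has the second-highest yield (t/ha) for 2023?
Rice

Top 3 for 2023: Millet ≈ 11, Rice ≈ 6, Soybeans ≈ 4.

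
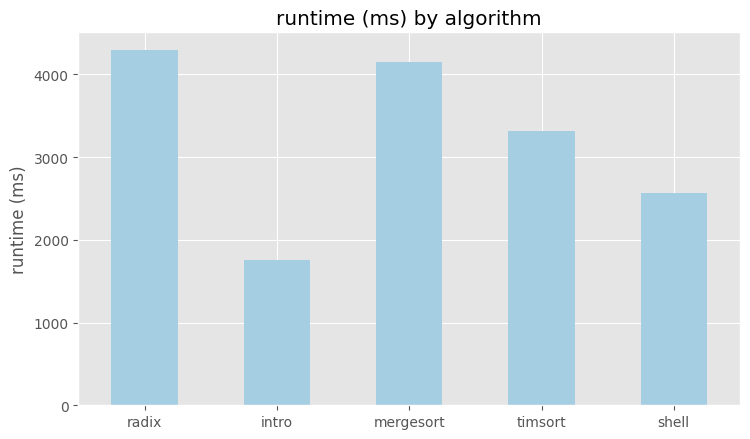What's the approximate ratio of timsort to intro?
≈ 1.75×

timsort ≈ 3500, intro ≈ 2000; 3500/2000 ≈ 1.75.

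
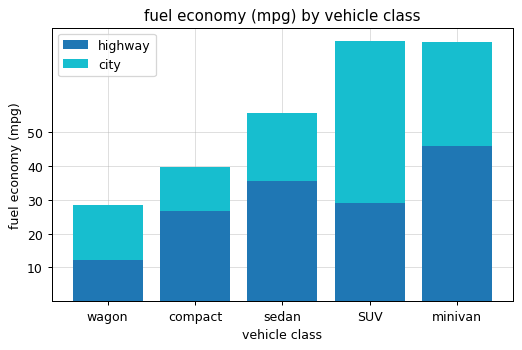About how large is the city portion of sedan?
city top ≈ 60, bottom ≈ 40; segment ≈ 20.

≈ 20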